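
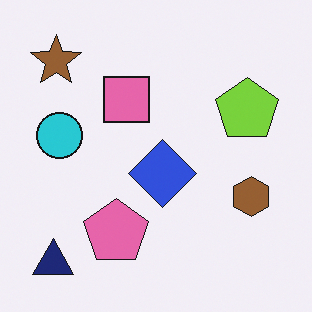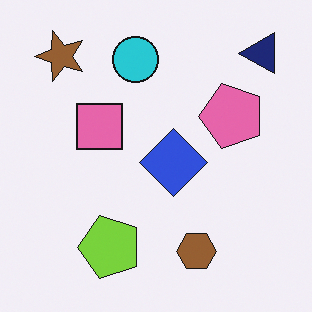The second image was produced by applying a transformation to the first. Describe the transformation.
This is the original image transposed (reflected across the top-left ↔ bottom-right diagonal).

Shapes have swapped their row and column positions — what was in the top-right is now in the bottom-left — a diagonal reflection.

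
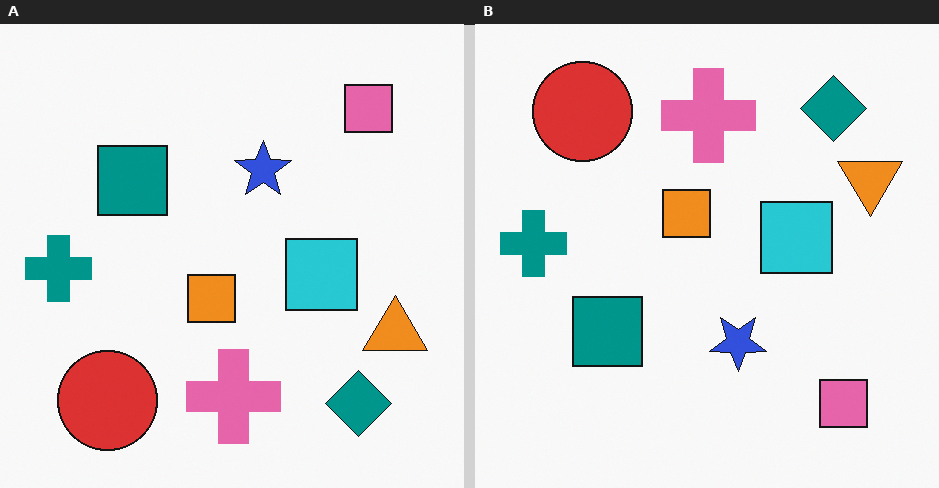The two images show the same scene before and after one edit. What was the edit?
This is the original image flipped vertically (top ↔ bottom).

The pink square is in the top-right of the left (A) image and the bottom-right of the right (B) — shapes on opposite sides of the horizontal midline have swapped in a mirror flip.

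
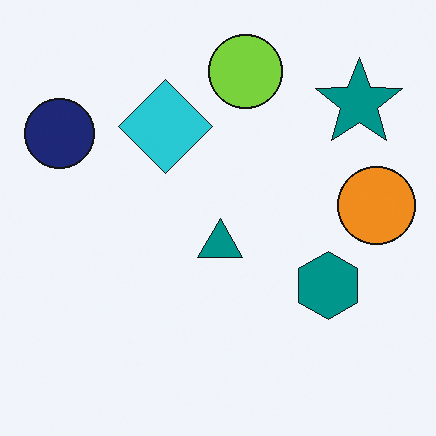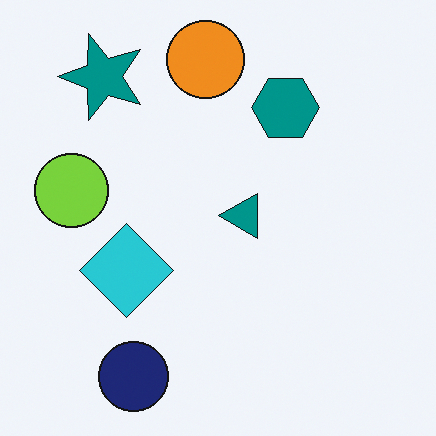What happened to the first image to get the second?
Rotated 90° counter-clockwise.

The teal star sits in the top-right of the first image and the top-left of the second — consistent with a whole-image 90° counter-clockwise rotation.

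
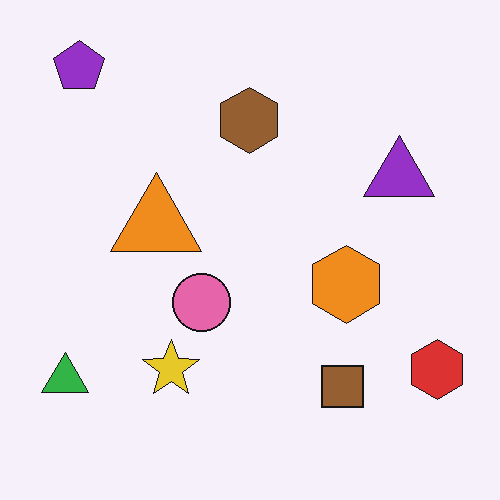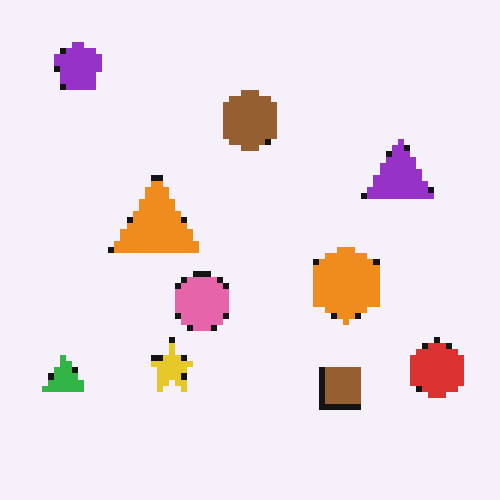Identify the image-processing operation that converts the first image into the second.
Pixelated into visible square blocks.

Shapes are reduced to large square blocks; fine edges and outlines are lost — a downscale-then-upscale (mosaic) effect.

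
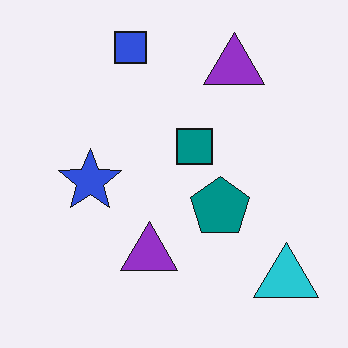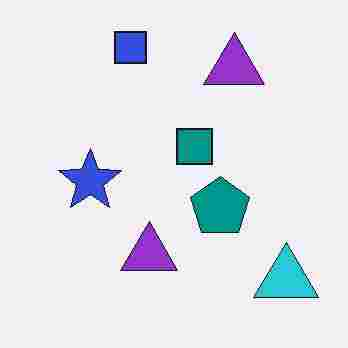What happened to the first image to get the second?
The second image is the first degraded with heavy JPEG compression.

Blocky 8×8 compression artifacts appear around shape edges and the flat background shows ringing — characteristic JPEG degradation.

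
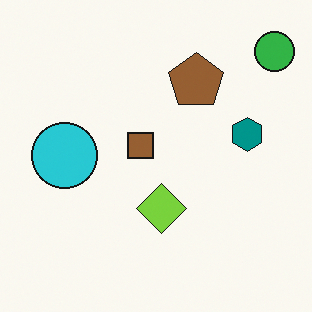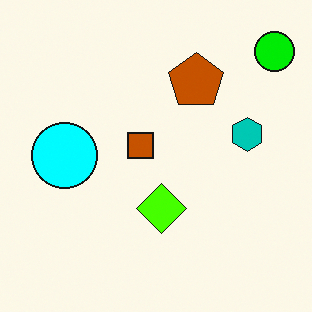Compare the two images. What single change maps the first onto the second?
Heavily oversaturated.

All colors are more vivid — a global saturation change.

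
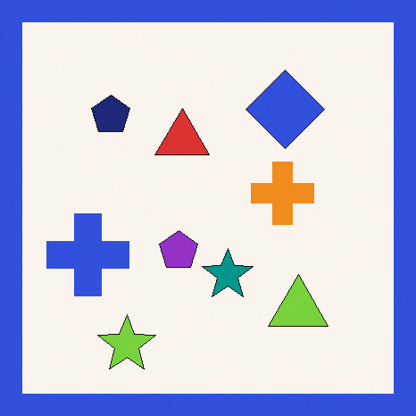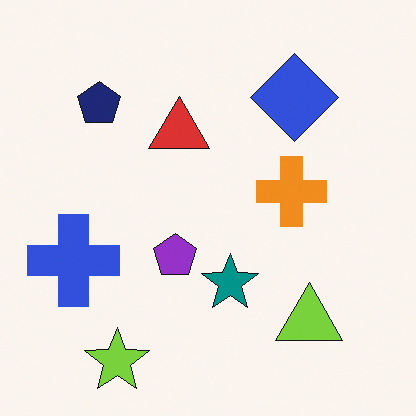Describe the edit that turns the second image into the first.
It was framed with a blue border.

A solid blue frame runs around the edge of the first image, with the content slightly shrunk inside it.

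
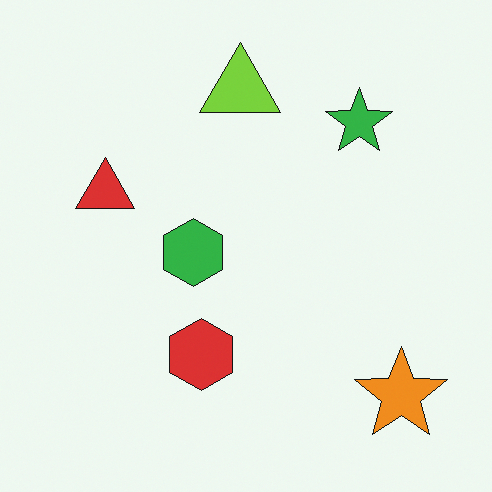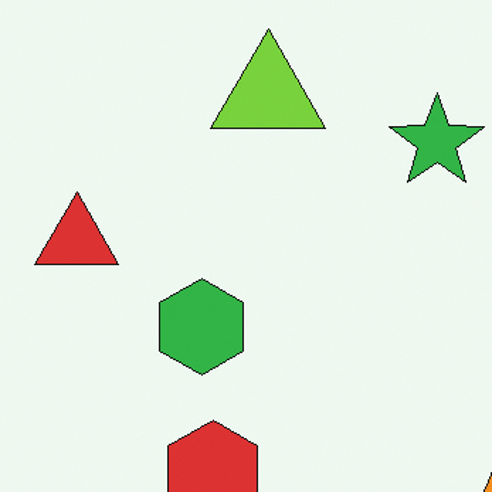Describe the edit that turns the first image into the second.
Cropped slightly and scaled back up.

The visible shapes are larger and the field of view is narrower; shapes near the original edges may be partly or wholly outside the frame — a crop-and-rescale.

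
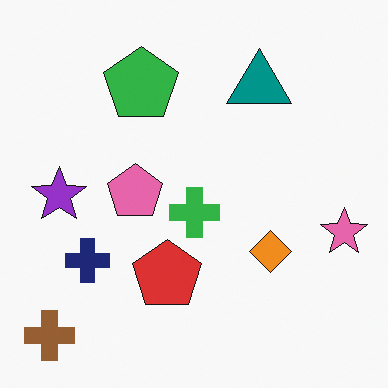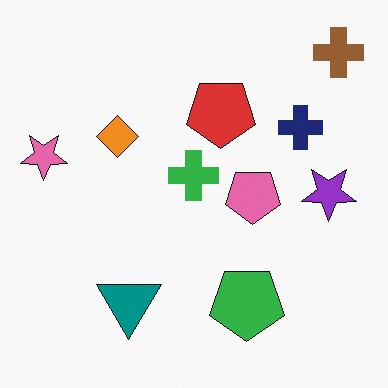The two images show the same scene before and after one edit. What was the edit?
The image was rotated 180°.

The brown cross sits in the bottom-left of the first image and the top-right of the second — consistent with a whole-image 180° rotation.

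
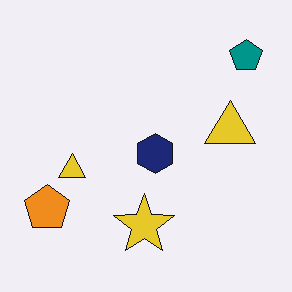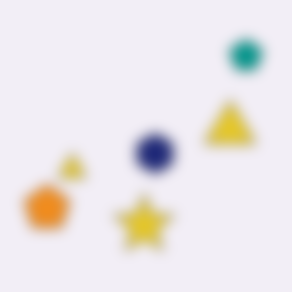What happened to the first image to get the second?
The image was heavily blurred.

Shape edges and outlines are uniformly softened across the whole image.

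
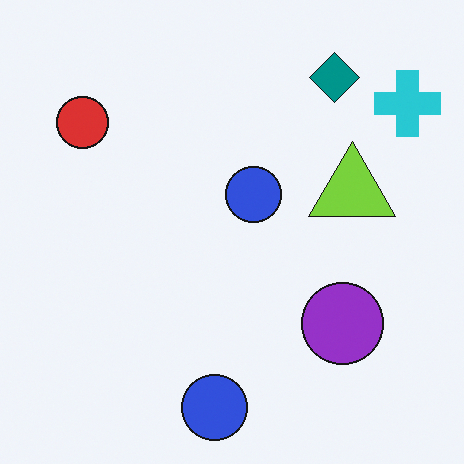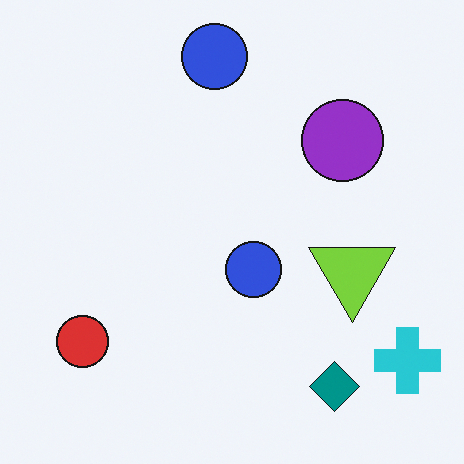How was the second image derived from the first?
The image was flipped vertically (top ↔ bottom).

The teal diamond is in the top-right of the first image and the bottom-right of the second — shapes on opposite sides of the horizontal midline have swapped in a mirror flip.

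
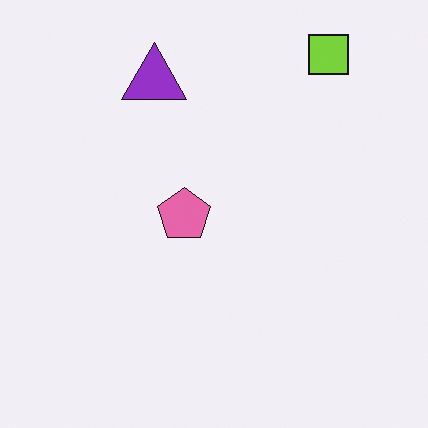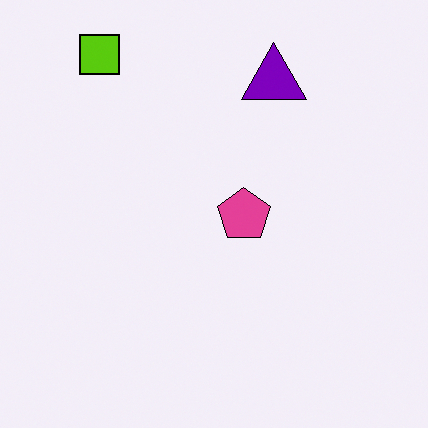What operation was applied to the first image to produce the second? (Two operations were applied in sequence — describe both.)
The image was flipped horizontally (left ↔ right), then given slightly increased contrast.

The lime square is in the top-right of the first image and the top-left of the second — shapes on opposite sides of the vertical midline have swapped in a mirror flip. Tones are pushed away from mid-grey across the whole image — a global contrast change.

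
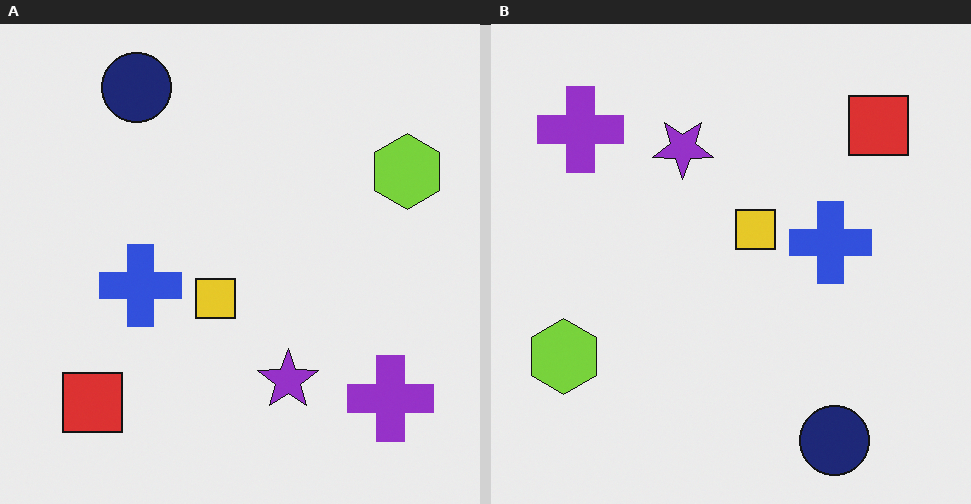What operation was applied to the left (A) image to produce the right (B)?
Rotated 180°.

The navy circle sits in the top-left of the left (A) image and the bottom-right of the right (B) — consistent with a whole-image 180° rotation.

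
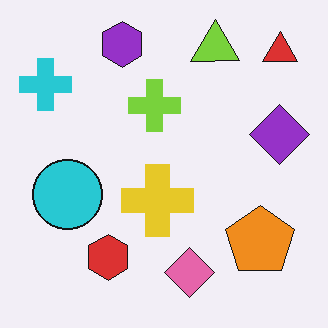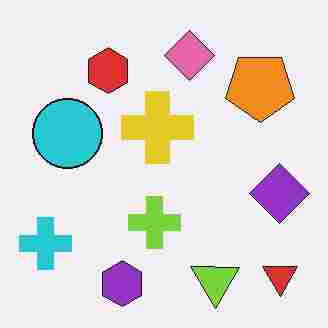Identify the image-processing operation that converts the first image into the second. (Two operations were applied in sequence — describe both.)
The image was degraded with heavy JPEG compression, then flipped vertically (top ↔ bottom).

Blocky 8×8 compression artifacts appear around shape edges and the flat background shows ringing — characteristic JPEG degradation. The purple hexagon is in the top of the first image and the bottom of the second — shapes on opposite sides of the horizontal midline have swapped in a mirror flip.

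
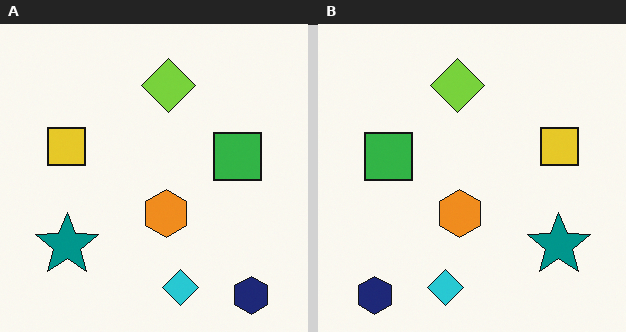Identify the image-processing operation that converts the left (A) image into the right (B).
The image was flipped horizontally (left ↔ right).

The navy hexagon is in the bottom-right of the left (A) image and the bottom-left of the right (B) — shapes on opposite sides of the vertical midline have swapped in a mirror flip.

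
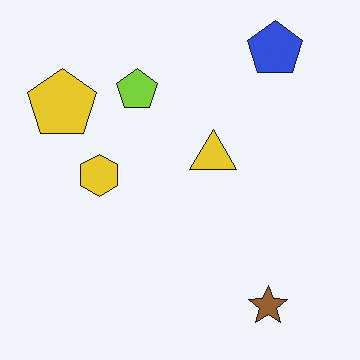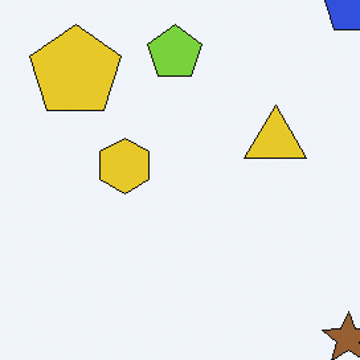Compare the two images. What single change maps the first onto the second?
The second image is the first cropped to a modestly smaller region and rescaled.

The visible shapes are larger and the field of view is narrower; shapes near the original edges may be partly or wholly outside the frame — a crop-and-rescale.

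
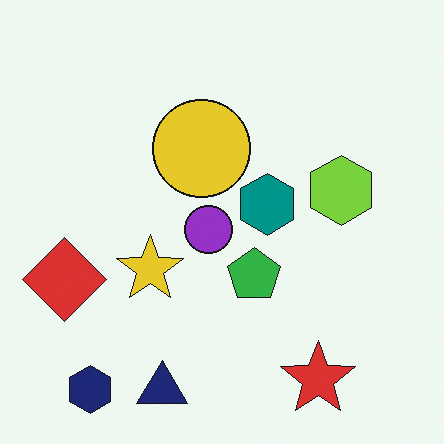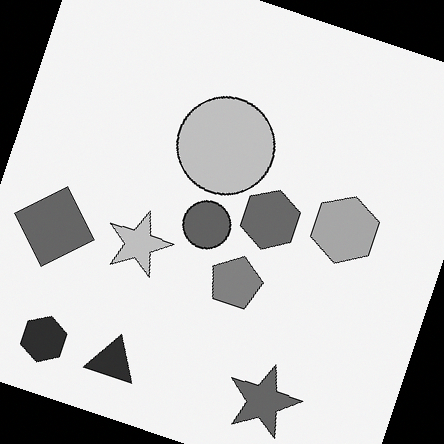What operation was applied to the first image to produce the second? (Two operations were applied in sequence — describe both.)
This is the original image converted to grayscale, then rotated clockwise by a clearly visible amount.

All color is removed — every shape is now a shade of grey. Every shape is tilted by the same angle and the image corners show triangular fill wedges — a whole-image rotation by a non-right angle.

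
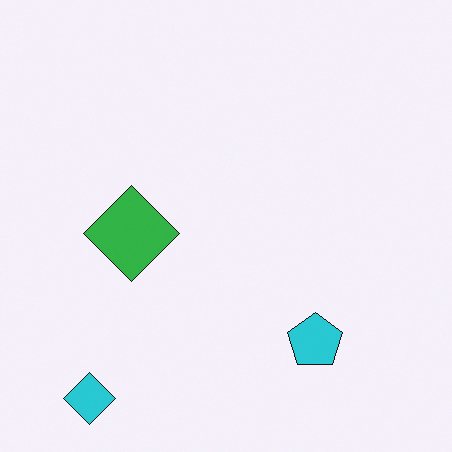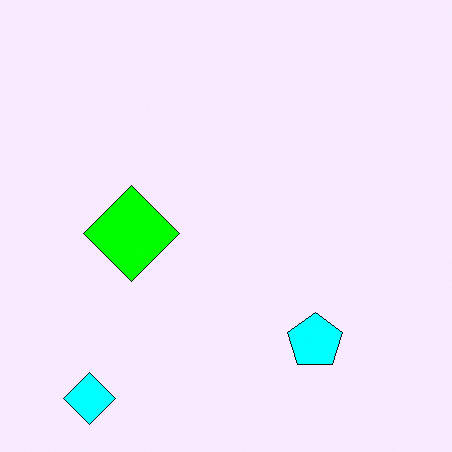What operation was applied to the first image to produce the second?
The image was made much more vivid (saturation change).

All colors are more vivid — a global saturation change.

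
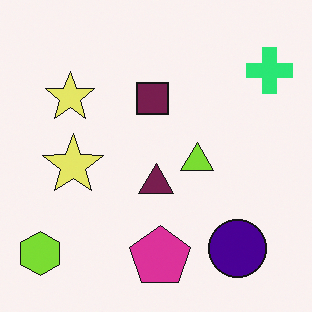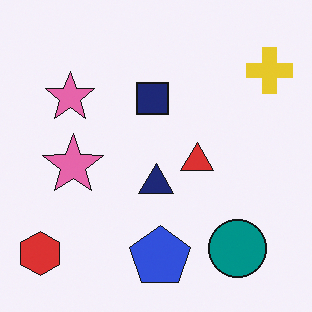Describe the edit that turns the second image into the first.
Hue-shifted through roughly a third of the color wheel.

Every shape's color has rotated by the same amount around the hue wheel — a uniform hue shift.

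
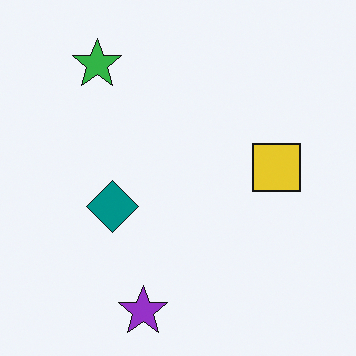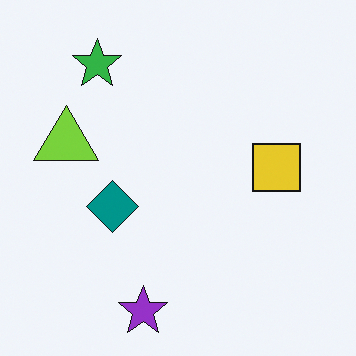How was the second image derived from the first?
Overlaid with an additional lime triangle.

A lime triangle appears in the second image that is absent from the first.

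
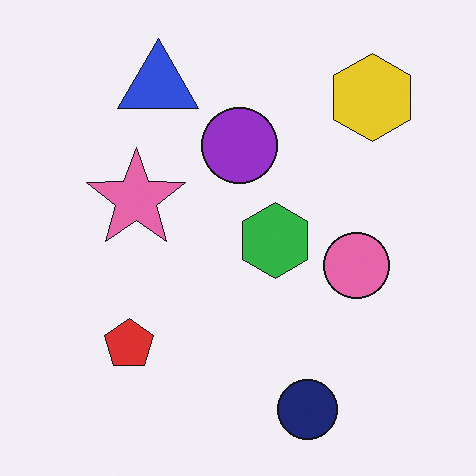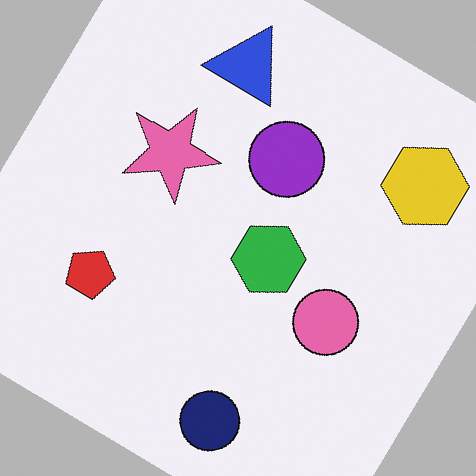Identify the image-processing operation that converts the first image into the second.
This is the original image rotated clockwise by a large amount — several tens of degrees.

Every shape is tilted by the same angle and the image corners show triangular fill wedges — a whole-image rotation by a non-right angle.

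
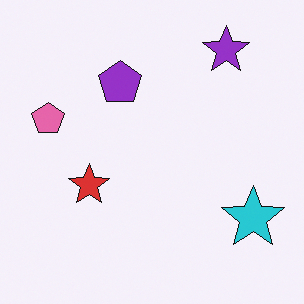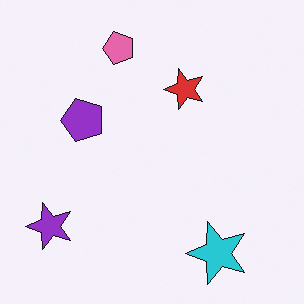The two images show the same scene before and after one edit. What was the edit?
This is the original image transposed (reflected across the top-left ↔ bottom-right diagonal).

Shapes have swapped their row and column positions — what was in the top-right is now in the bottom-left — a diagonal reflection.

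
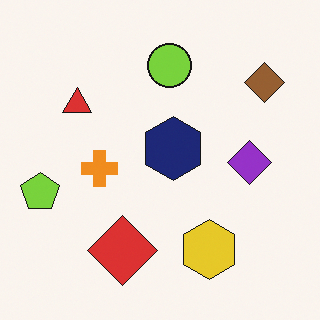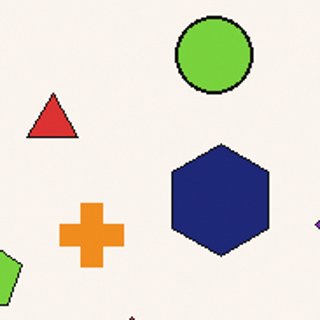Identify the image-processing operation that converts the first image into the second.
It was cropped to a noticeably smaller region and rescaled.

The visible shapes are larger and the field of view is narrower; shapes near the original edges may be partly or wholly outside the frame — a crop-and-rescale.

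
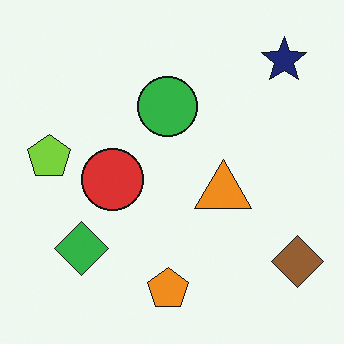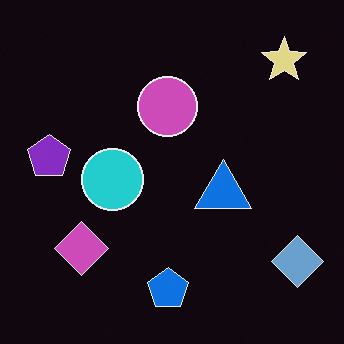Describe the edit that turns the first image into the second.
The image was color-inverted (negative).

The light background has become dark and every shape's color is its complement — a photographic negative.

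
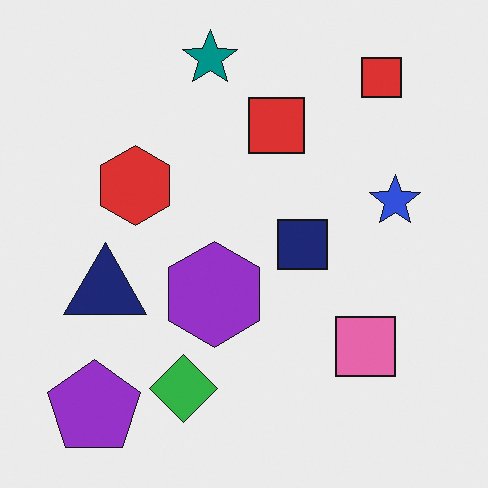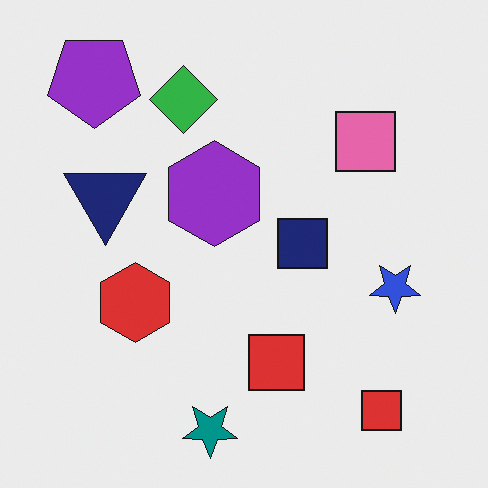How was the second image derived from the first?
The second image is the first flipped vertically (top ↔ bottom).

The teal star is in the top of the first image and the bottom of the second — shapes on opposite sides of the horizontal midline have swapped in a mirror flip.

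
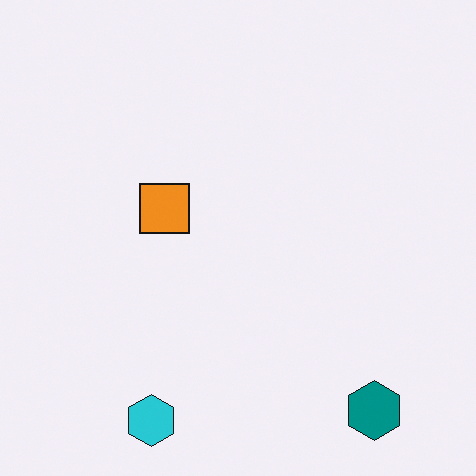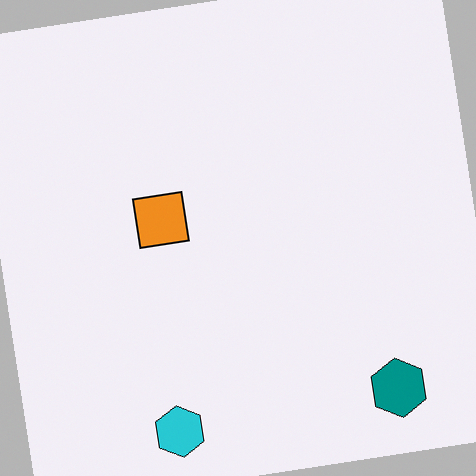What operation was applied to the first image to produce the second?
Rotated counter-clockwise by a few degrees.

Every shape is tilted by the same angle and the image corners show triangular fill wedges — a whole-image rotation by a non-right angle.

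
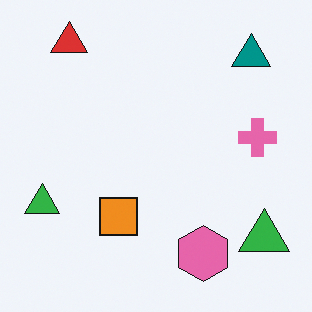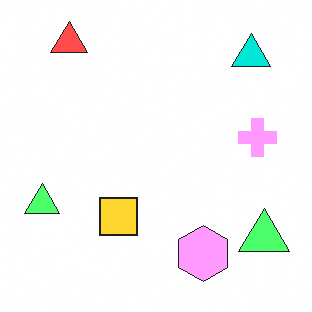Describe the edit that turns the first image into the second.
The second image is the first brightened a lot.

Every pixel — background and shapes alike — is uniformly brightened.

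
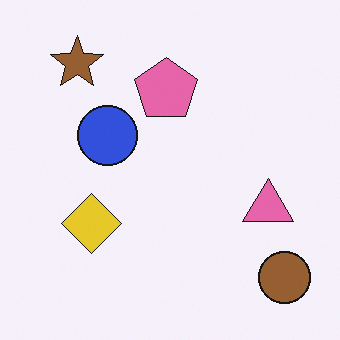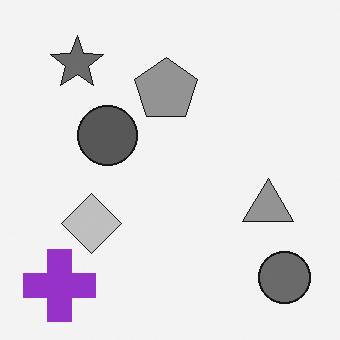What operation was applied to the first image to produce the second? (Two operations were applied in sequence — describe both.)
The transformation is: converted to grayscale, then overlaid with an additional purple cross.

All color is removed — every shape is now a shade of grey. A purple cross appears in the second image that is absent from the first.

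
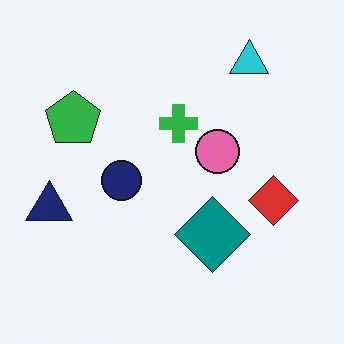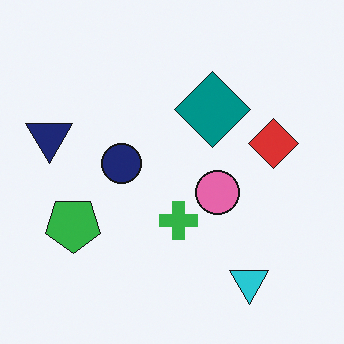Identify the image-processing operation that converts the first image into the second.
It was flipped vertically (top ↔ bottom).

The cyan triangle is in the top-right of the first image and the bottom-right of the second — shapes on opposite sides of the horizontal midline have swapped in a mirror flip.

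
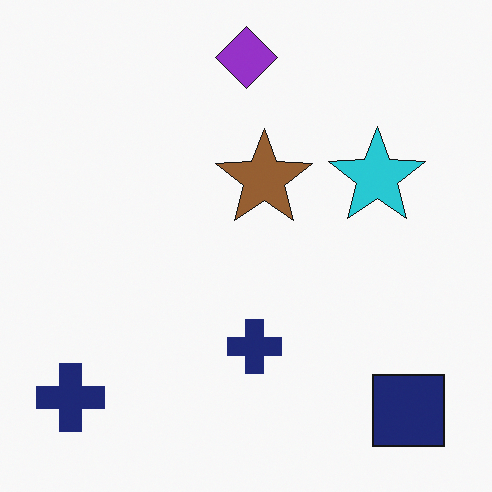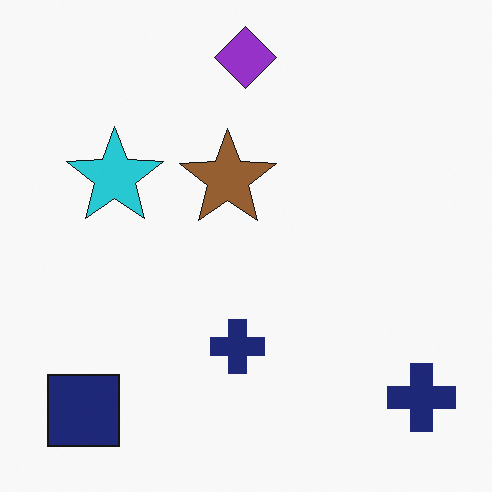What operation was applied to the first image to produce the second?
This is the original image flipped horizontally (left ↔ right).

The navy square is in the bottom-right of the first image and the bottom-left of the second — shapes on opposite sides of the vertical midline have swapped in a mirror flip.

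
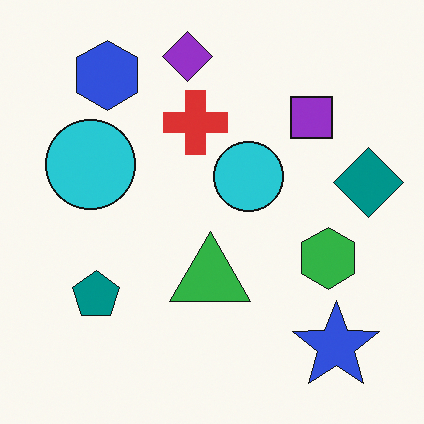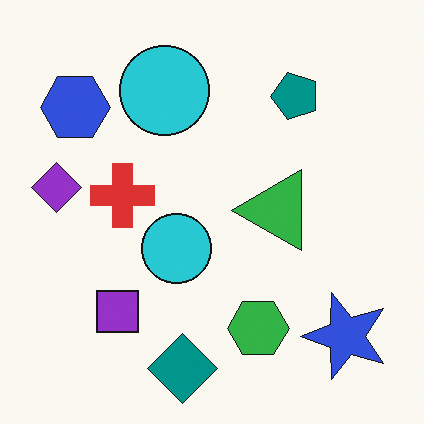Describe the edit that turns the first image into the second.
The second image is the first transposed (reflected across the top-left ↔ bottom-right diagonal).

Shapes have swapped their row and column positions — what was in the top-right is now in the bottom-left — a diagonal reflection.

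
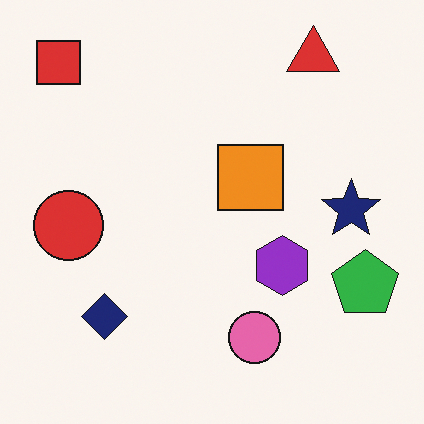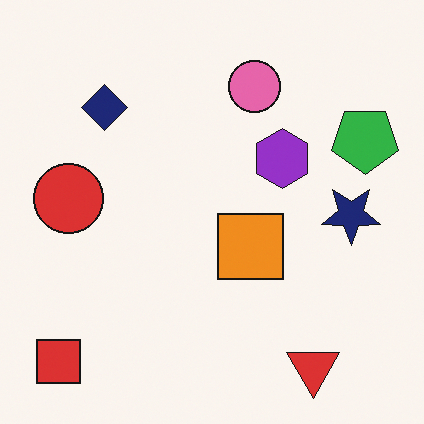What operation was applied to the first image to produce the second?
The image was flipped vertically (top ↔ bottom).

The red triangle is in the top-right of the first image and the bottom-right of the second — shapes on opposite sides of the horizontal midline have swapped in a mirror flip.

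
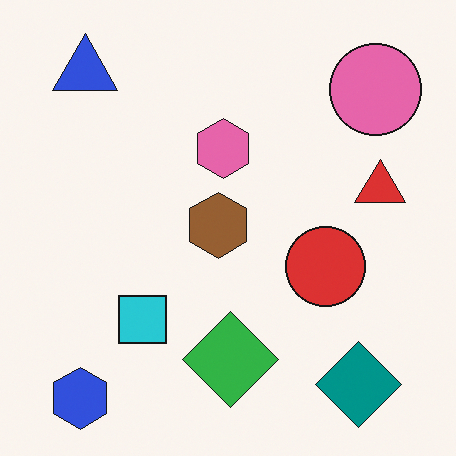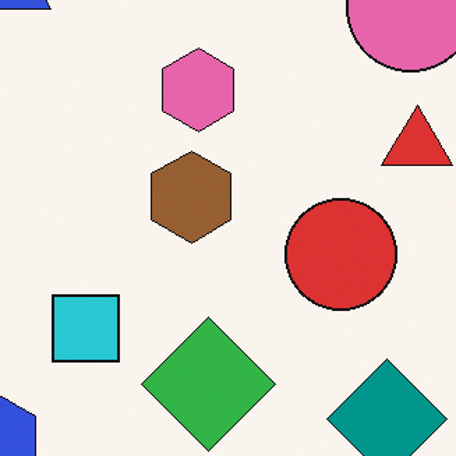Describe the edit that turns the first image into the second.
Cropped slightly and scaled back up.

The visible shapes are larger and the field of view is narrower; shapes near the original edges may be partly or wholly outside the frame — a crop-and-rescale.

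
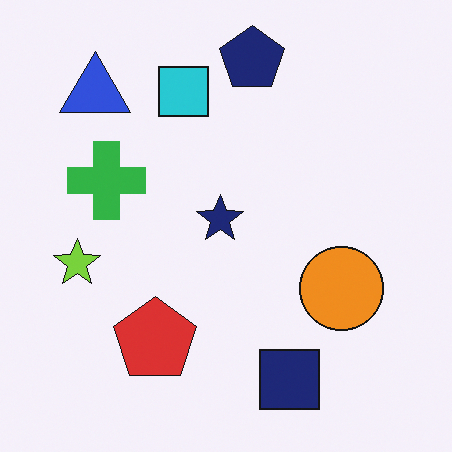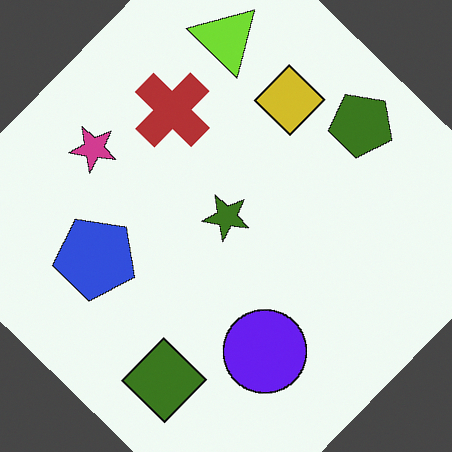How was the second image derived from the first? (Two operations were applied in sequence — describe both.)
It was hue-shifted through roughly half the color wheel, then rotated clockwise by a large amount — several tens of degrees.

Every shape's color has rotated by the same amount around the hue wheel — a uniform hue shift. Every shape is tilted by the same angle and the image corners show triangular fill wedges — a whole-image rotation by a non-right angle.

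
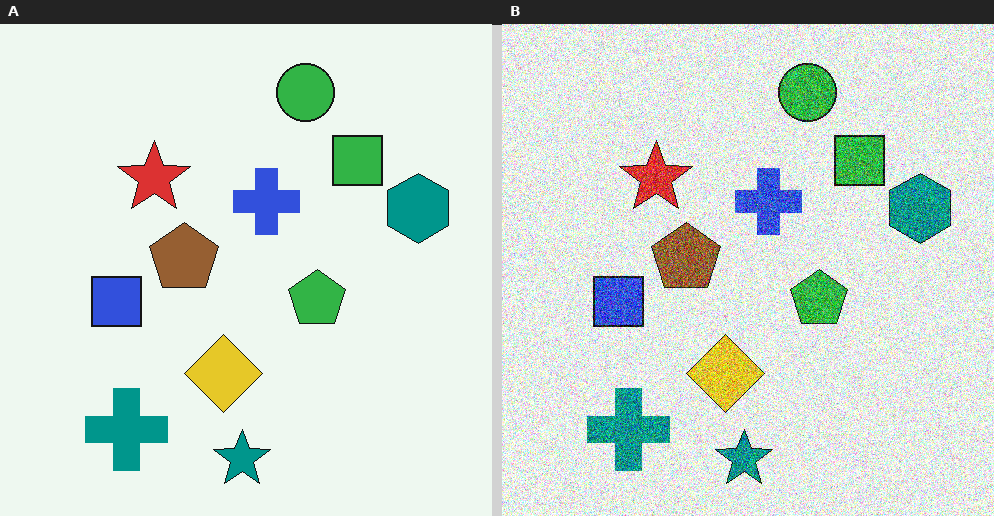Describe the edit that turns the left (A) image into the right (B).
The right (B) image is the left (A) degraded with heavy additive noise.

Random speckle covers the whole image, including the flat background.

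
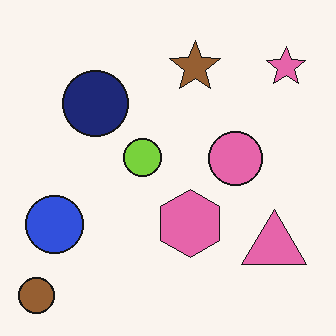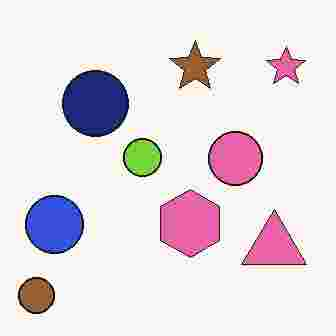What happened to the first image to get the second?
It was heavily JPEG-compressed with obvious blocking artifacts.

Blocky 8×8 compression artifacts appear around shape edges and the flat background shows ringing — characteristic JPEG degradation.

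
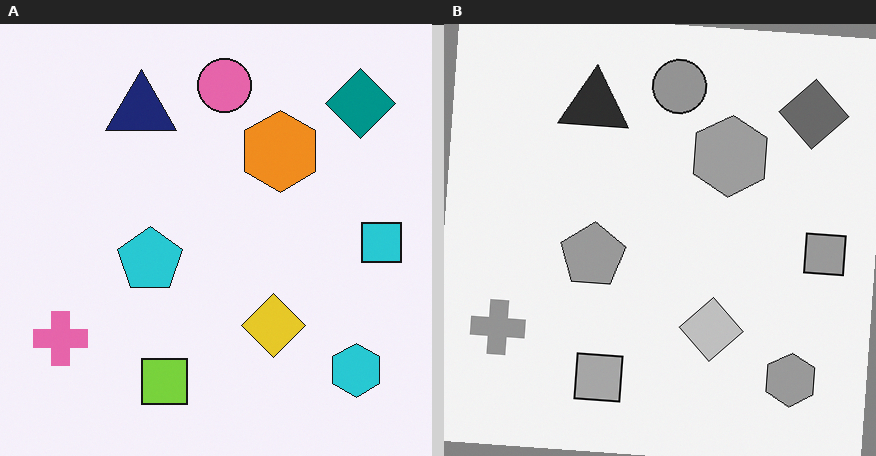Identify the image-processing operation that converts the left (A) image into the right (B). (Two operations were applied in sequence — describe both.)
The transformation is: rotated clockwise by a few degrees, then converted to grayscale.

Every shape is tilted by the same angle and the image corners show triangular fill wedges — a whole-image rotation by a non-right angle. All color is removed — every shape is now a shade of grey.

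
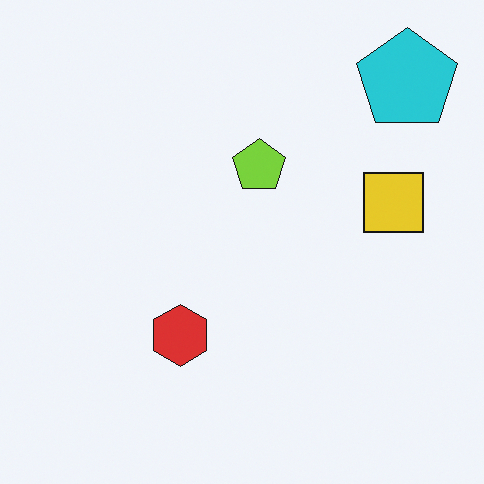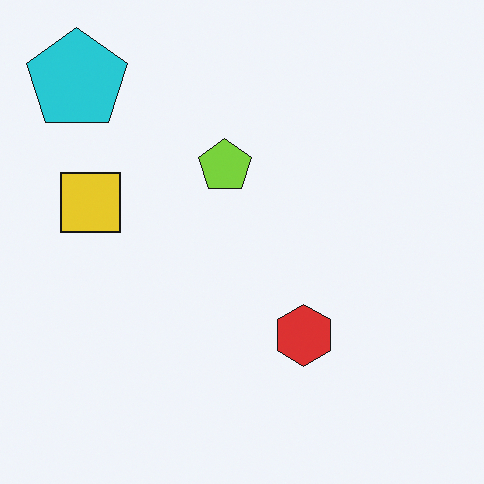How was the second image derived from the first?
The transformation is: flipped horizontally (left ↔ right).

The cyan pentagon is in the top-right of the first image and the top-left of the second — shapes on opposite sides of the vertical midline have swapped in a mirror flip.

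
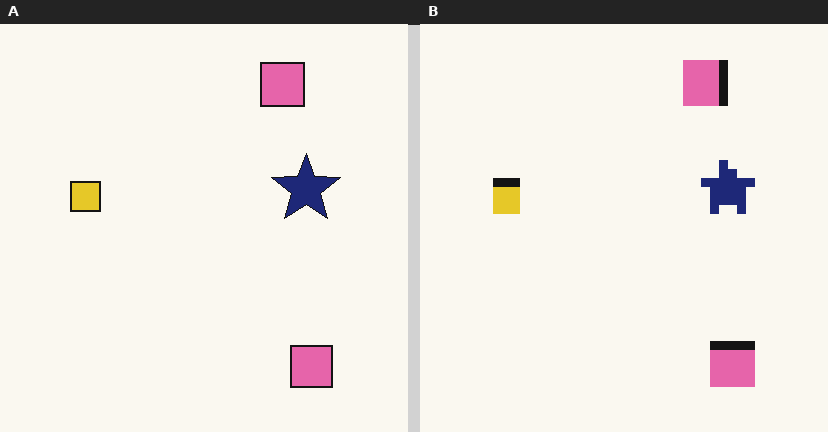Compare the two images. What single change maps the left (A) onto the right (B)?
This is the original image heavily pixelated into large blocks.

Shapes are reduced to large square blocks; fine edges and outlines are lost — a downscale-then-upscale (mosaic) effect.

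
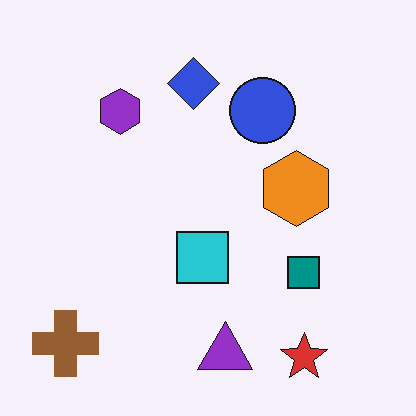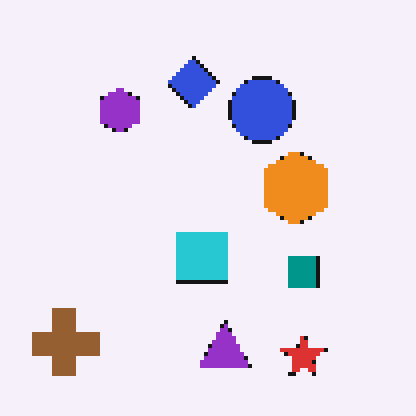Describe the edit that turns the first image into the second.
The image was mildly pixelated.

Shapes are reduced to large square blocks; fine edges and outlines are lost — a downscale-then-upscale (mosaic) effect.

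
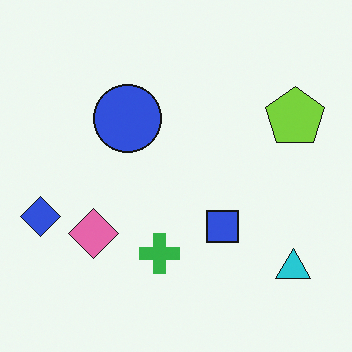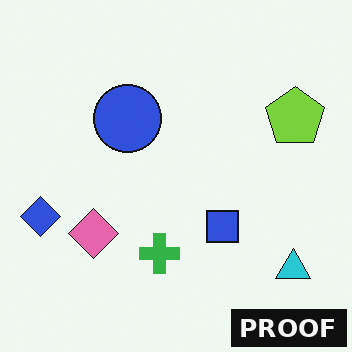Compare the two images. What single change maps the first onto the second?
Watermarked with the text "PROOF" in the lower-right corner.

A dark label reading "PROOF" appears in the lower-right corner.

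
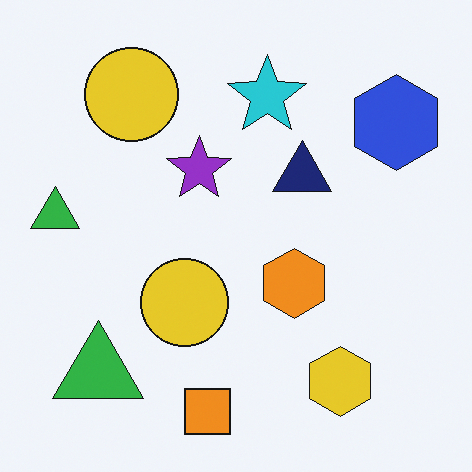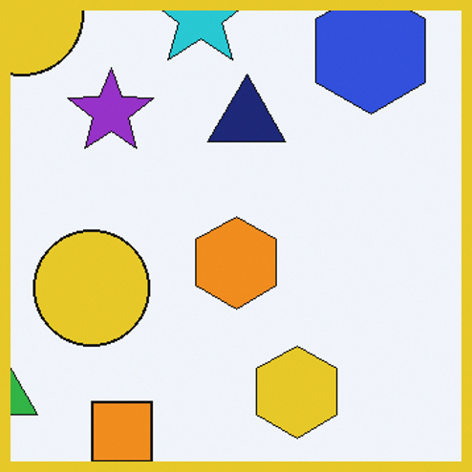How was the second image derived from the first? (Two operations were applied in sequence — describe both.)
This is the original image cropped slightly and scaled back up, then framed with a yellow border.

The visible shapes are larger and the field of view is narrower; shapes near the original edges may be partly or wholly outside the frame — a crop-and-rescale. A solid yellow frame runs around the edge of the second image, with the content slightly shrunk inside it.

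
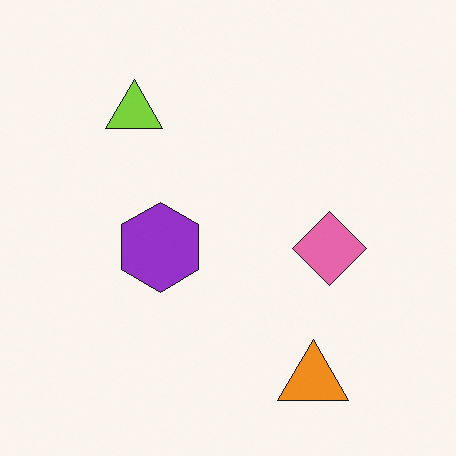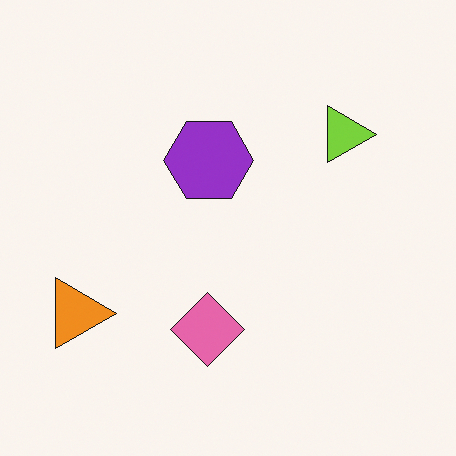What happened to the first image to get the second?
This is the original image rotated 90° clockwise.

The orange triangle sits in the bottom-right of the first image and the bottom-left of the second — consistent with a whole-image 90° clockwise rotation.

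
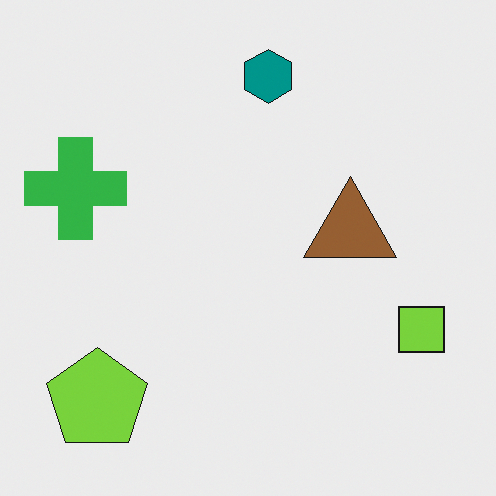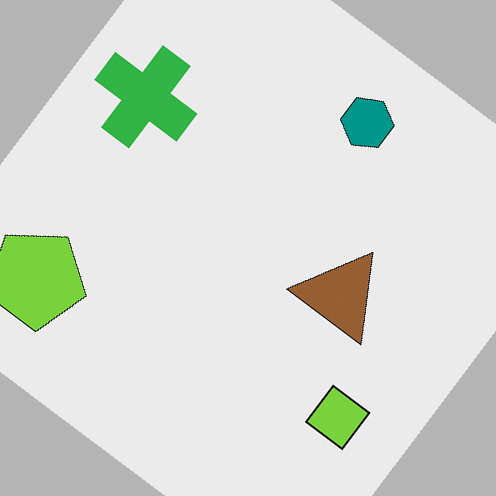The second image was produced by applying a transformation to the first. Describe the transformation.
The second image is the first rotated clockwise by a large amount — several tens of degrees.

Every shape is tilted by the same angle and the image corners show triangular fill wedges — a whole-image rotation by a non-right angle.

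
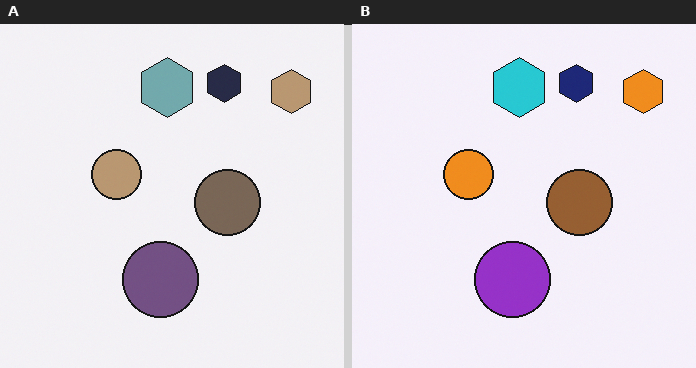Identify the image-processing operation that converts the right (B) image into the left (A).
The left (A) image is the right (B) made much more muted (saturation change).

All colors are more muted and greyish — a global saturation change.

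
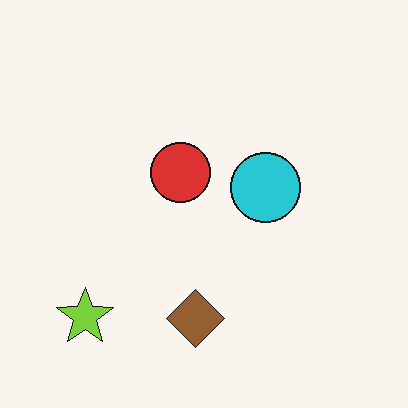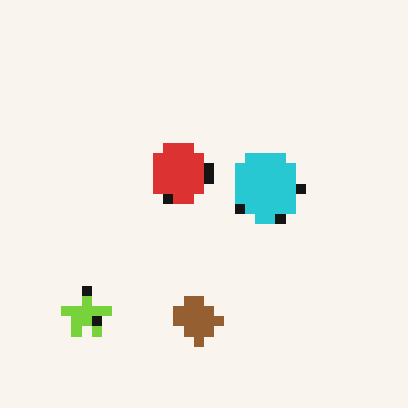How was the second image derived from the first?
The second image is the first heavily pixelated into large blocks.

Shapes are reduced to large square blocks; fine edges and outlines are lost — a downscale-then-upscale (mosaic) effect.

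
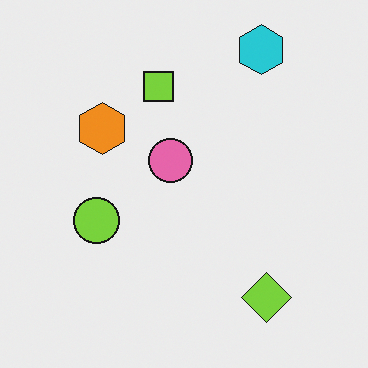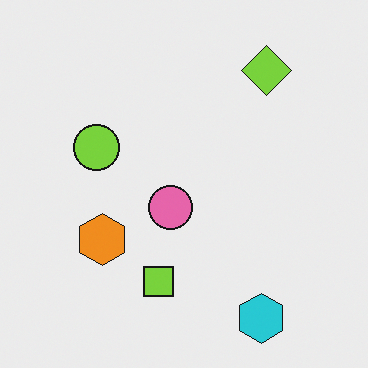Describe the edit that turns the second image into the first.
The transformation is: flipped vertically (top ↔ bottom).

The cyan hexagon is in the bottom-right of the second image and the top-right of the first — shapes on opposite sides of the horizontal midline have swapped in a mirror flip.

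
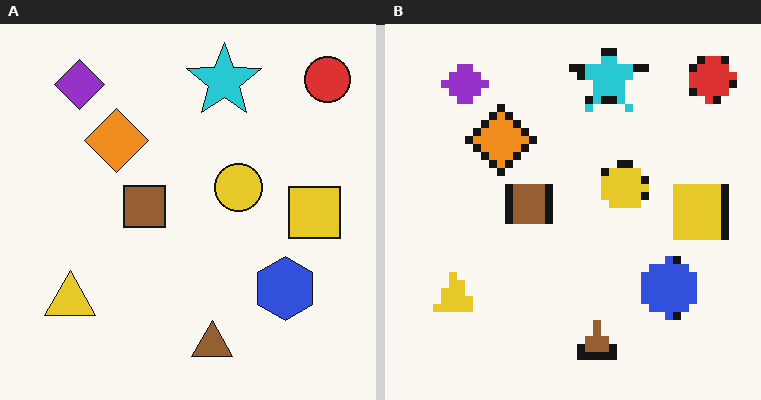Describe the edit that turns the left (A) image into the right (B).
The image was moderately pixelated.

Shapes are reduced to large square blocks; fine edges and outlines are lost — a downscale-then-upscale (mosaic) effect.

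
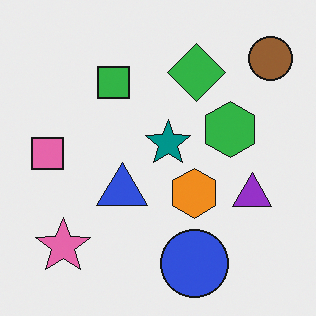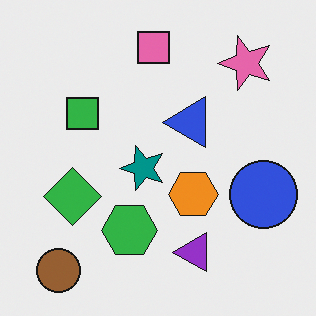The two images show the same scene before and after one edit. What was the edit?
This is the original image transposed (reflected across the top-left ↔ bottom-right diagonal).

Shapes have swapped their row and column positions — what was in the top-right is now in the bottom-left — a diagonal reflection.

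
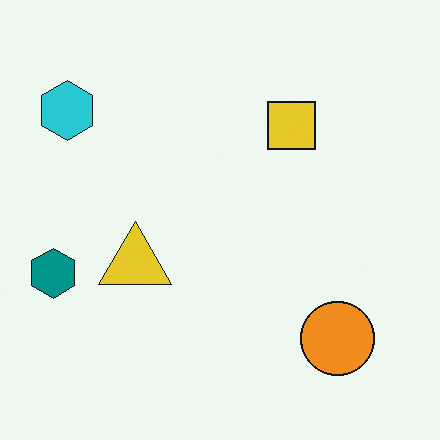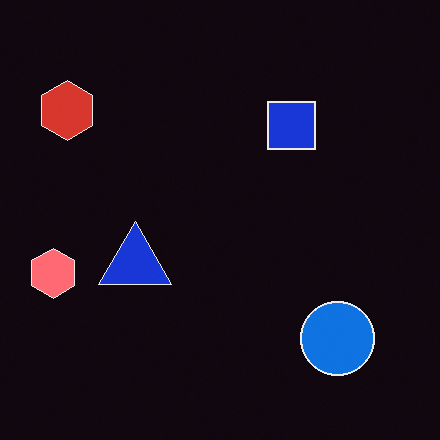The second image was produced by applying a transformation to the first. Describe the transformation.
The transformation is: color-inverted (negative).

The light background has become dark and every shape's color is its complement — a photographic negative.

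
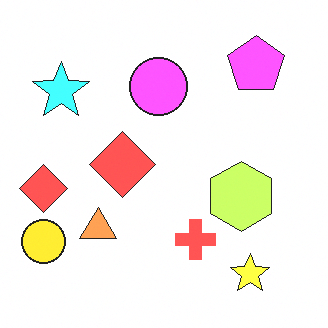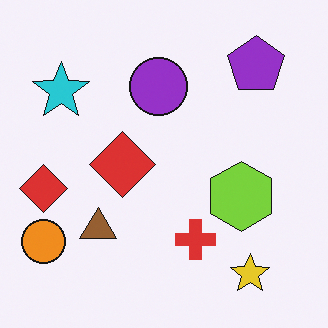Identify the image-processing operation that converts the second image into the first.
Brightened a lot.

Every pixel — background and shapes alike — is uniformly brightened.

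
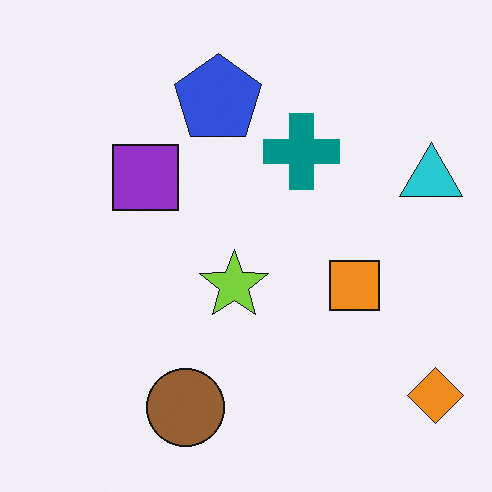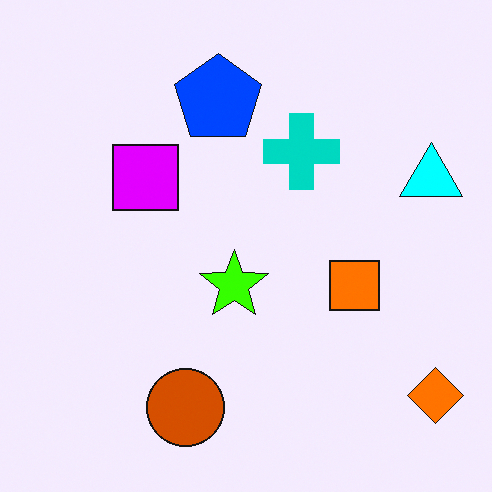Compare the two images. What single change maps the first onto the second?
It was heavily oversaturated.

All colors are more vivid — a global saturation change.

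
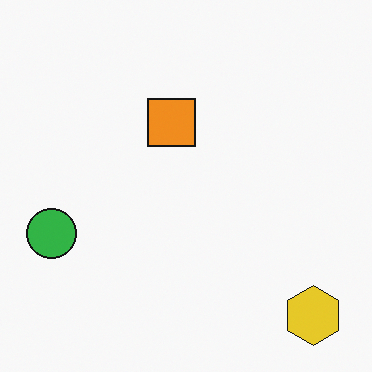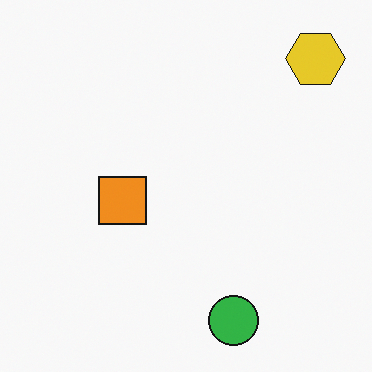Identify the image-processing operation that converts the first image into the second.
It was rotated 90° counter-clockwise.

The yellow hexagon sits in the bottom-right of the first image and the top-right of the second — consistent with a whole-image 90° counter-clockwise rotation.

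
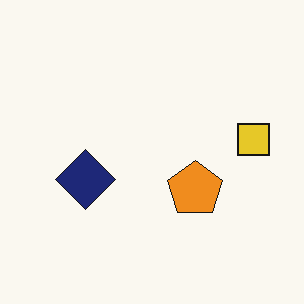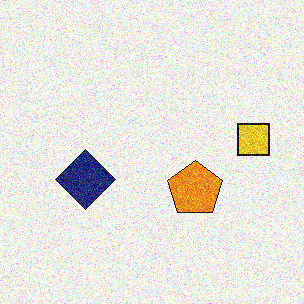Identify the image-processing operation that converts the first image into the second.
This is the original image degraded with a thick layer of grain.

Random speckle covers the whole image, including the flat background.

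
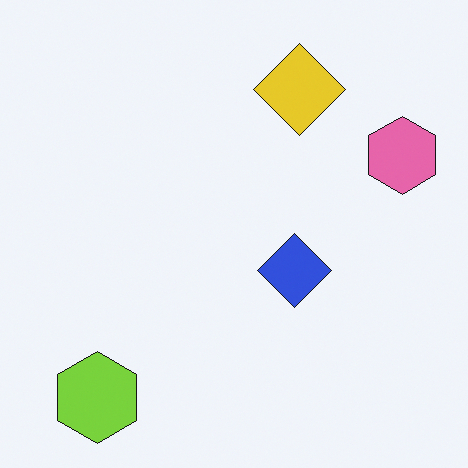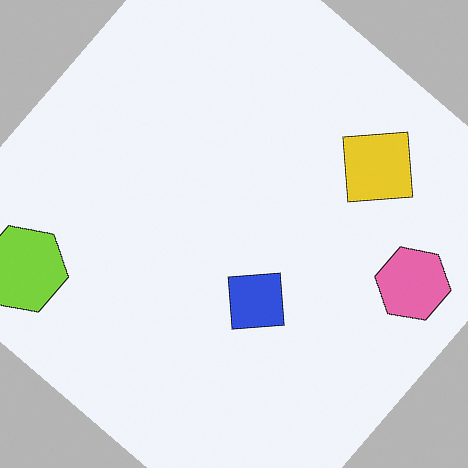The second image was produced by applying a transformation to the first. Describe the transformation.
It was rotated clockwise by a large amount — several tens of degrees.

Every shape is tilted by the same angle and the image corners show triangular fill wedges — a whole-image rotation by a non-right angle.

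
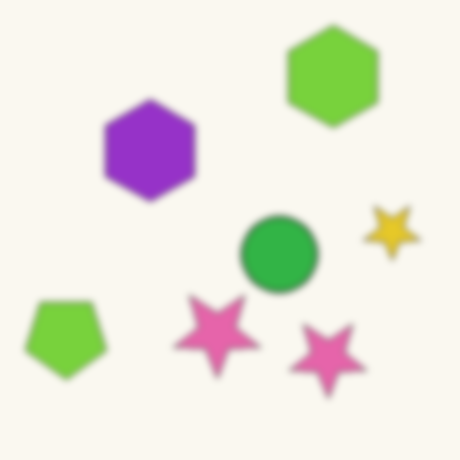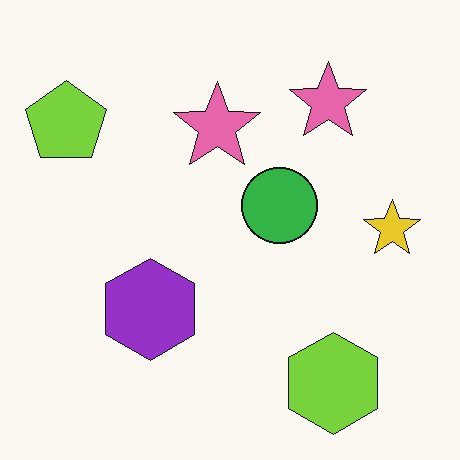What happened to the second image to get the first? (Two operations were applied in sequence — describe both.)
The image was noticeably gaussian-blurred, then flipped vertically (top ↔ bottom).

Shape edges and outlines are uniformly softened across the whole image. The lime hexagon is in the bottom-right of the second image and the top-right of the first — shapes on opposite sides of the horizontal midline have swapped in a mirror flip.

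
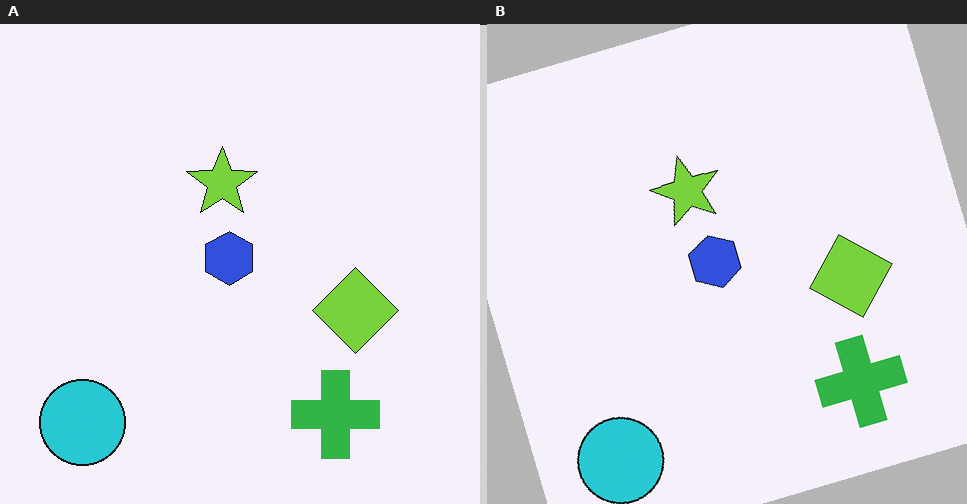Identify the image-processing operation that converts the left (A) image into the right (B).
The image was rotated counter-clockwise by a moderate amount.

Every shape is tilted by the same angle and the image corners show triangular fill wedges — a whole-image rotation by a non-right angle.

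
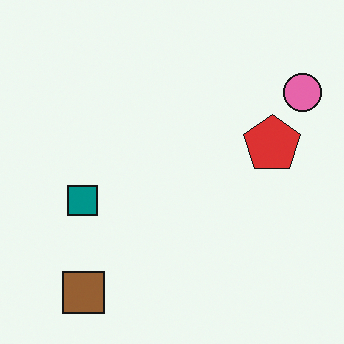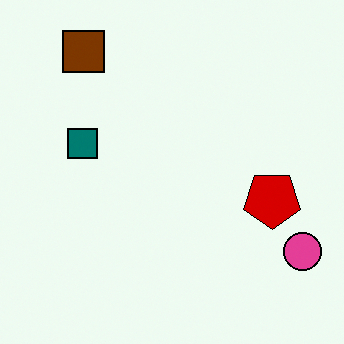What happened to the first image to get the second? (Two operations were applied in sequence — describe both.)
The transformation is: flipped vertically (top ↔ bottom), then given slightly increased contrast.

The brown square is in the bottom-left of the first image and the top-left of the second — shapes on opposite sides of the horizontal midline have swapped in a mirror flip. Tones are pushed away from mid-grey across the whole image — a global contrast change.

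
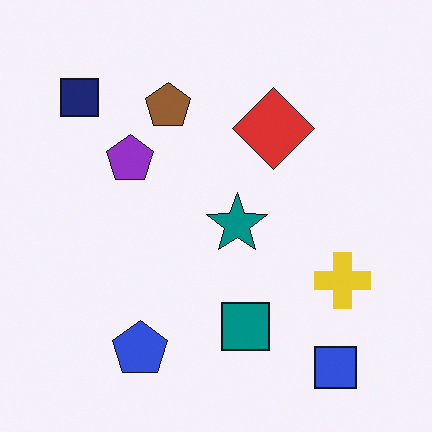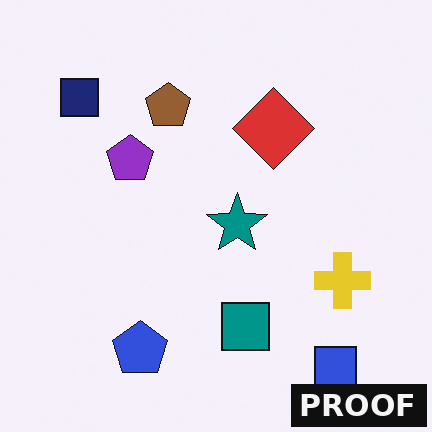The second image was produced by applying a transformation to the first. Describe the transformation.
The second image is the first watermarked with the text "PROOF" in the lower-right corner.

A dark label reading "PROOF" appears in the lower-right corner.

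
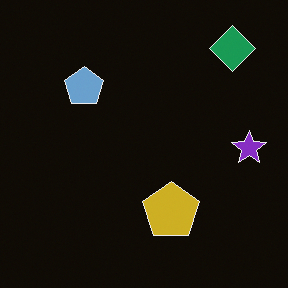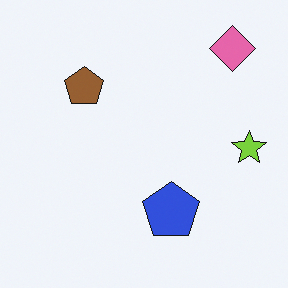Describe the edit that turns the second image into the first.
The transformation is: color-inverted (negative).

The light background has become dark and every shape's color is its complement — a photographic negative.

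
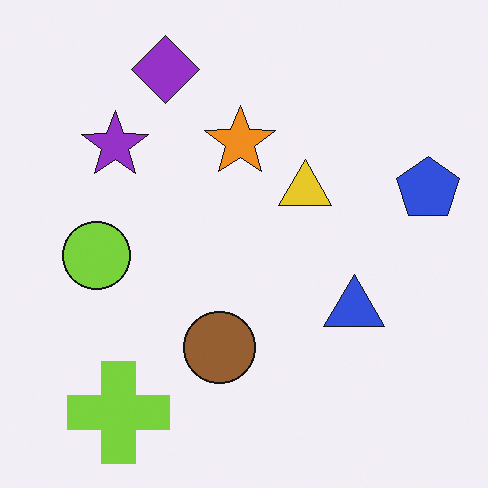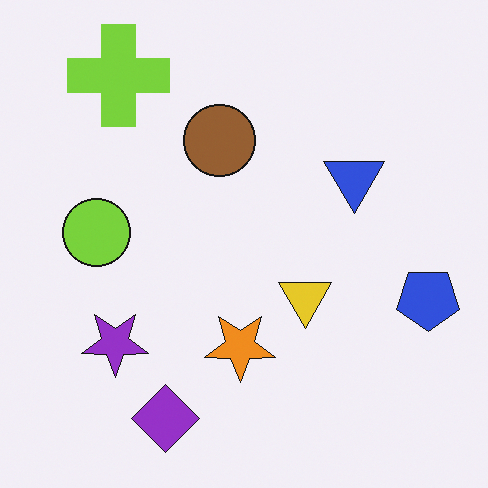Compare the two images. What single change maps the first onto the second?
It was flipped vertically (top ↔ bottom).

The purple diamond is in the top of the first image and the bottom of the second — shapes on opposite sides of the horizontal midline have swapped in a mirror flip.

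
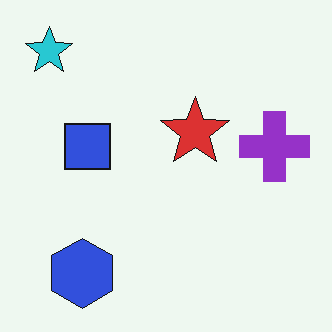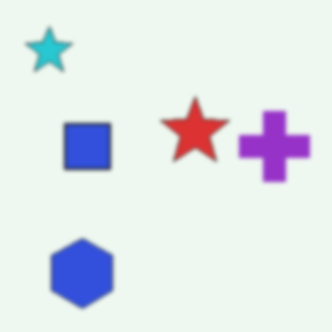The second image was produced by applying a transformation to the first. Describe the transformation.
This is the original image given a subtle gaussian blur.

Shape edges and outlines are uniformly softened across the whole image.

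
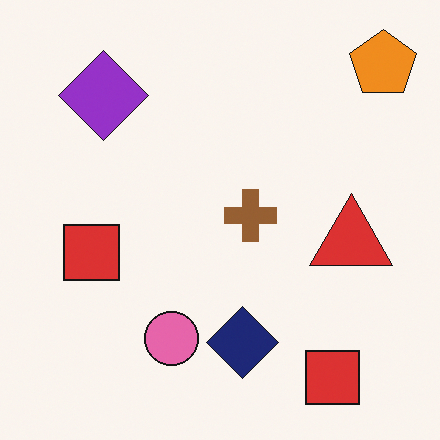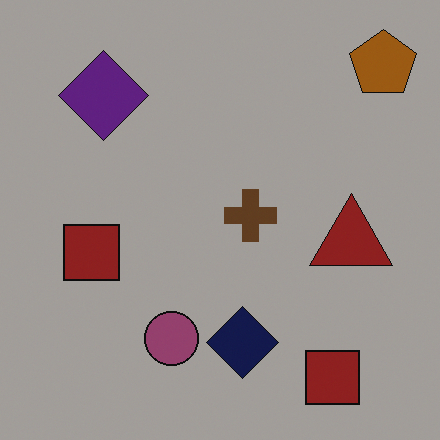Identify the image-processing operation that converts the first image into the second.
Substantially darkened.

Every pixel — background and shapes alike — is uniformly darkened.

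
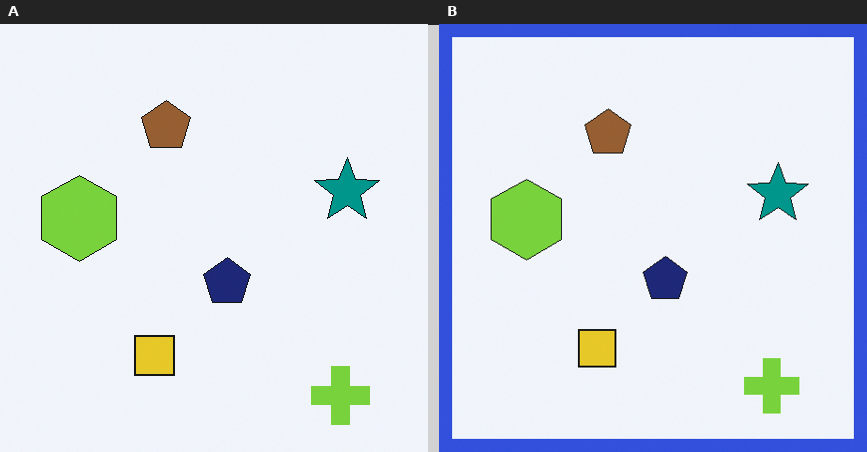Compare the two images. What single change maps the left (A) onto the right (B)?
The right (B) image is the left (A) framed with a blue border.

A solid blue frame runs around the edge of the right (B) image, with the content slightly shrunk inside it.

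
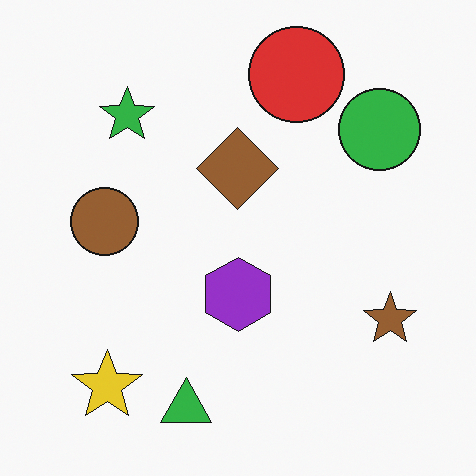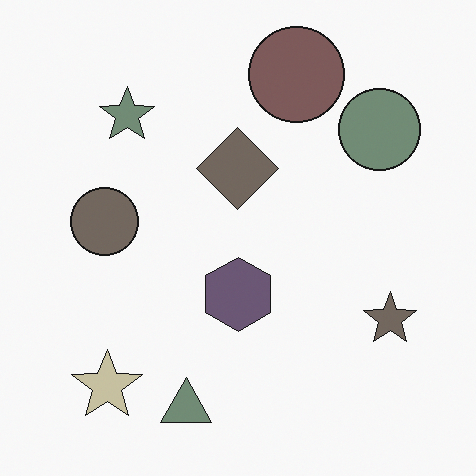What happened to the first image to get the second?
The second image is the first heavily desaturated.

All colors are more muted and greyish — a global saturation change.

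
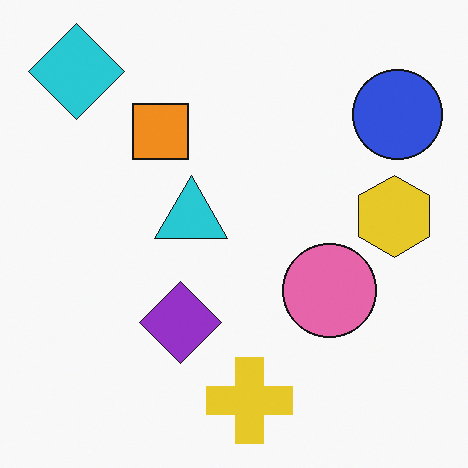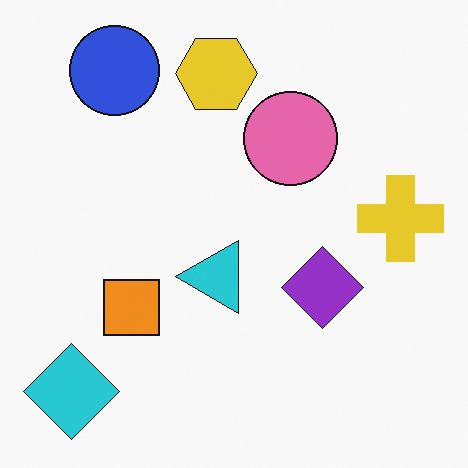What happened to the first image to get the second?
Rotated 90° counter-clockwise.

The cyan diamond sits in the top-left of the first image and the bottom-left of the second — consistent with a whole-image 90° counter-clockwise rotation.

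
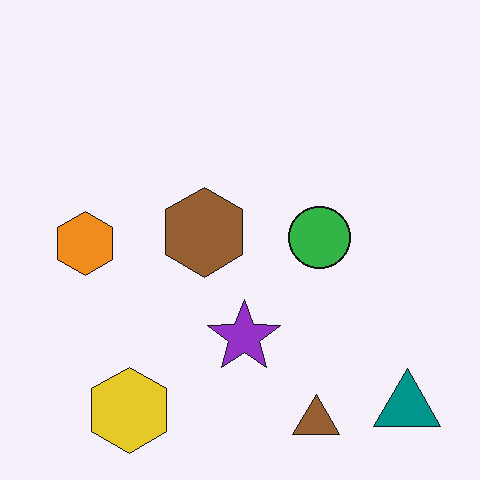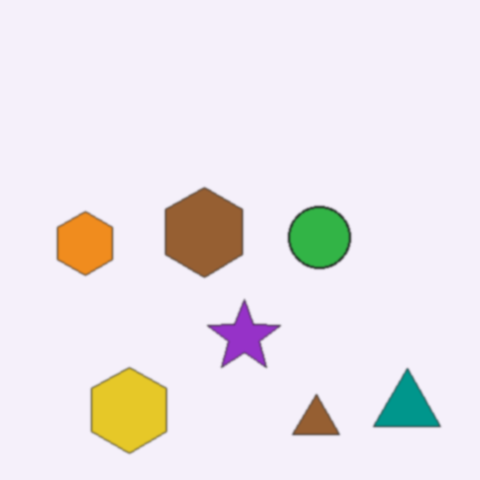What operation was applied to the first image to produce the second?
The image was slightly softened.

Shape edges and outlines are uniformly softened across the whole image.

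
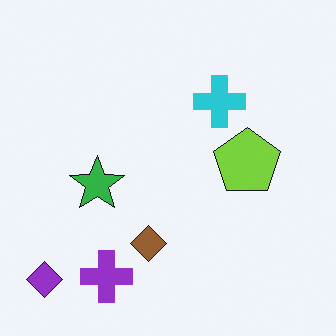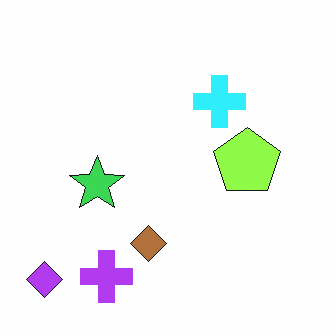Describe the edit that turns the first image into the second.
This is the original image brightened a little.

Every pixel — background and shapes alike — is uniformly brightened.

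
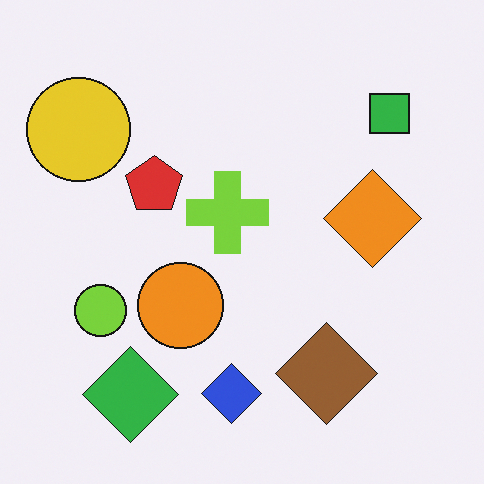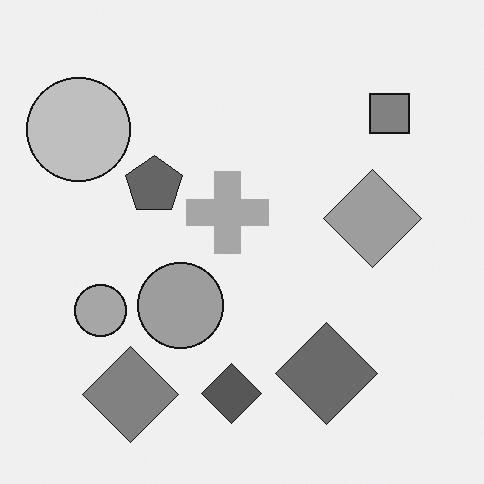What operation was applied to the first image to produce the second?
The second image is the first converted to grayscale.

All color is removed — every shape is now a shade of grey.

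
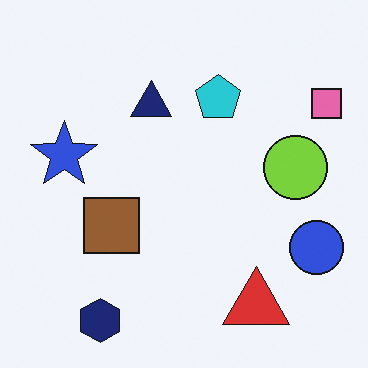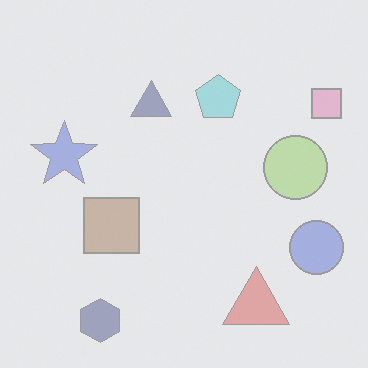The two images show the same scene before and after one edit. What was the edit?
It was washed out (contrast reduced).

Tones are pushed toward mid-grey across the whole image — a global contrast change.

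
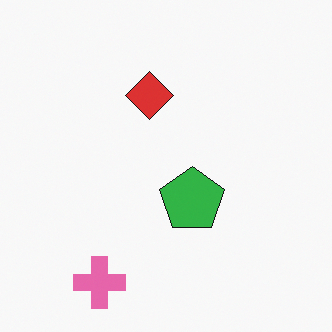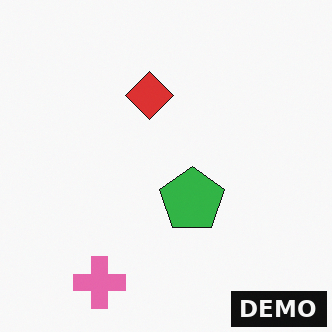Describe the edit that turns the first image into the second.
It was watermarked with the text "DEMO" in the lower-right corner.

A dark label reading "DEMO" appears in the lower-right corner.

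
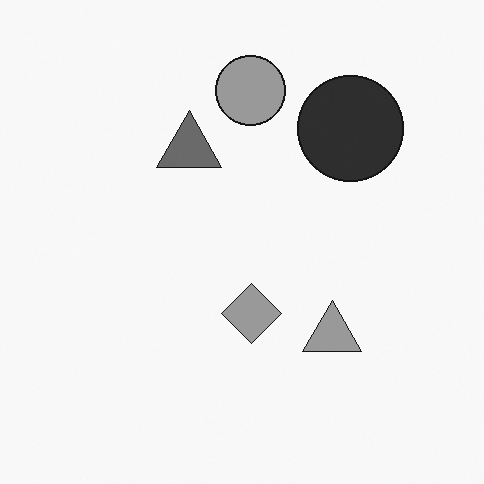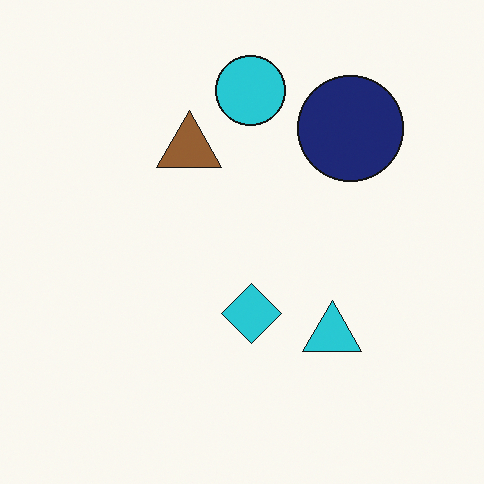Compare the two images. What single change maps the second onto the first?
The transformation is: converted to grayscale.

All color is removed — every shape is now a shade of grey.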